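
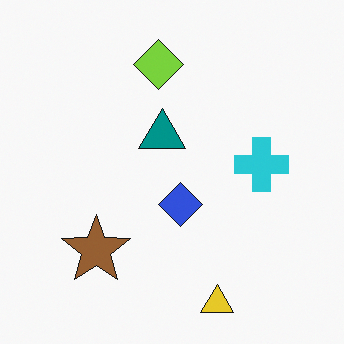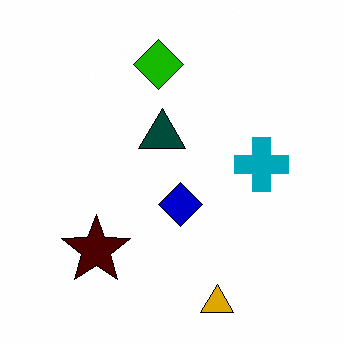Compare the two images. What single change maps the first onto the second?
The image was boosted in contrast.

Tones are pushed away from mid-grey across the whole image — a global contrast change.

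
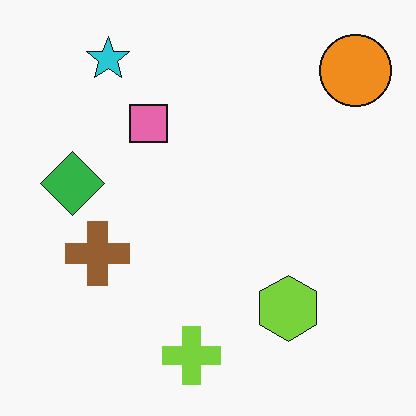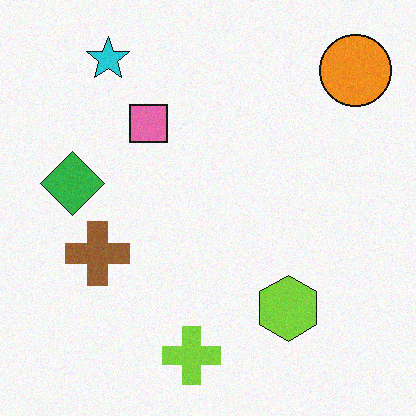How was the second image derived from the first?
Degraded with light additive noise.

Random speckle covers the whole image, including the flat background.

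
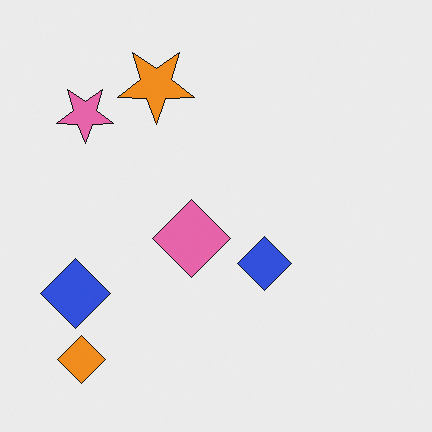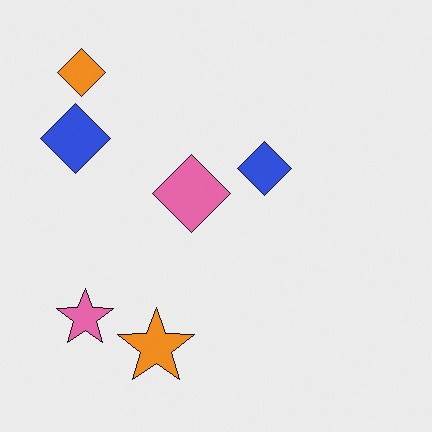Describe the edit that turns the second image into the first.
This is the original image flipped vertically (top ↔ bottom).

The orange diamond is in the top-left of the second image and the bottom-left of the first — shapes on opposite sides of the horizontal midline have swapped in a mirror flip.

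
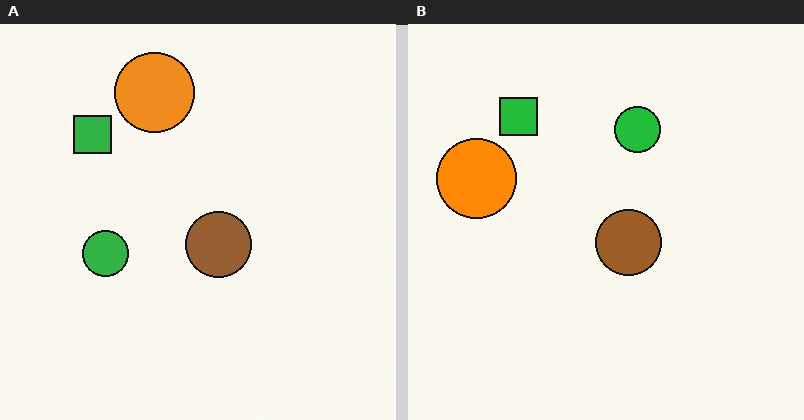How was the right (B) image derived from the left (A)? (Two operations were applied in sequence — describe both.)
Transposed (reflected across the top-left ↔ bottom-right diagonal), then slightly oversaturated.

Shapes have swapped their row and column positions — what was in the top-right is now in the bottom-left — a diagonal reflection. All colors are more vivid — a global saturation change.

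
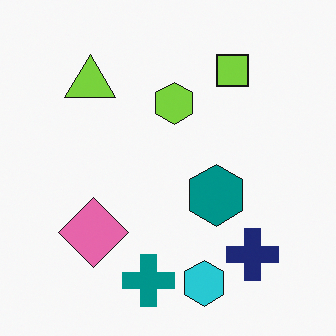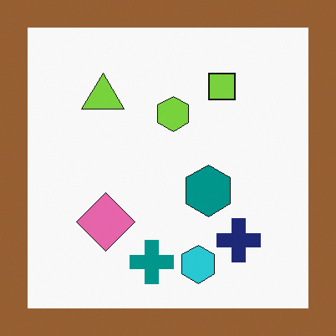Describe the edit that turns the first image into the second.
The image was framed with a brown border.

A solid brown frame runs around the edge of the second image, with the content slightly shrunk inside it.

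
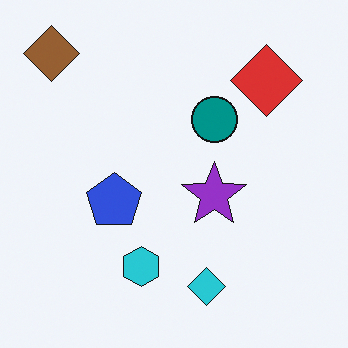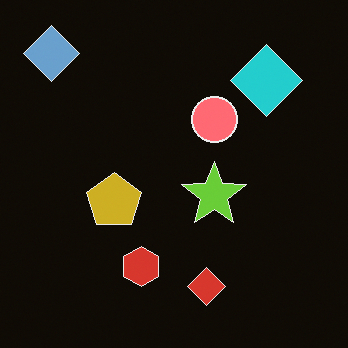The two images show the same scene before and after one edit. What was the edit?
The transformation is: color-inverted (negative).

The light background has become dark and every shape's color is its complement — a photographic negative.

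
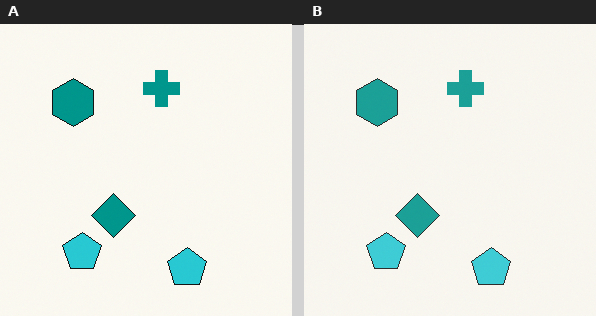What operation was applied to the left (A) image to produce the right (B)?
It was given slightly reduced contrast.

Tones are pushed toward mid-grey across the whole image — a global contrast change.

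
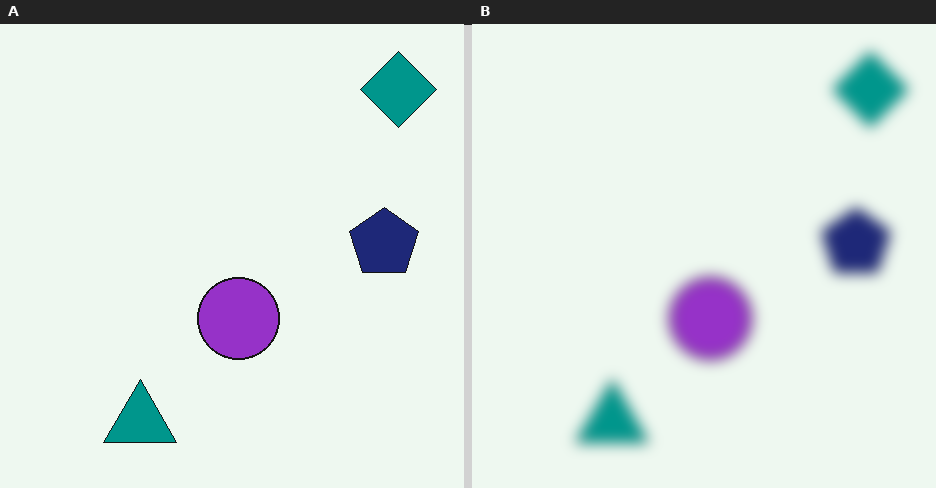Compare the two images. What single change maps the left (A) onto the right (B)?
The right (B) image is the left (A) heavily blurred.

Shape edges and outlines are uniformly softened across the whole image.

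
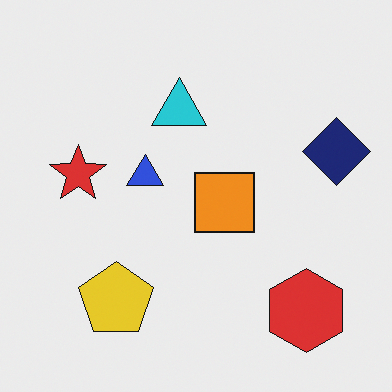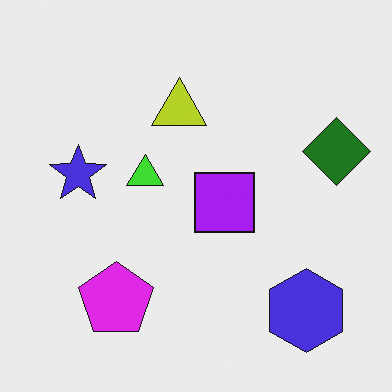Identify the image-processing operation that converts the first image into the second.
Hue-shifted through roughly half the color wheel.

Every shape's color has rotated by the same amount around the hue wheel — a uniform hue shift.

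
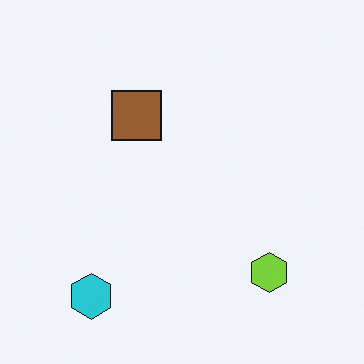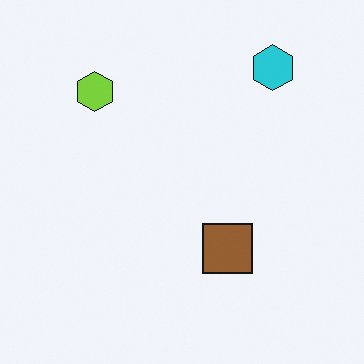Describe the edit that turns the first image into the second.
The second image is the first rotated 180°.

The cyan hexagon sits in the bottom-left of the first image and the top-right of the second — consistent with a whole-image 180° rotation.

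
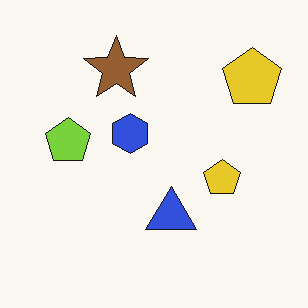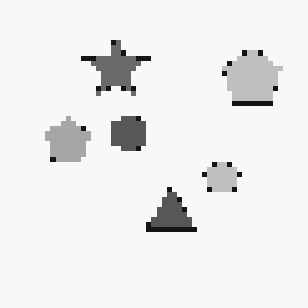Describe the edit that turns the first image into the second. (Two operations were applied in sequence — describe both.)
The transformation is: converted to grayscale, then lightly pixelated (a mild mosaic effect).

All color is removed — every shape is now a shade of grey. Shapes are reduced to large square blocks; fine edges and outlines are lost — a downscale-then-upscale (mosaic) effect.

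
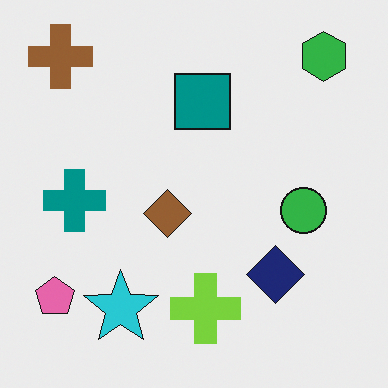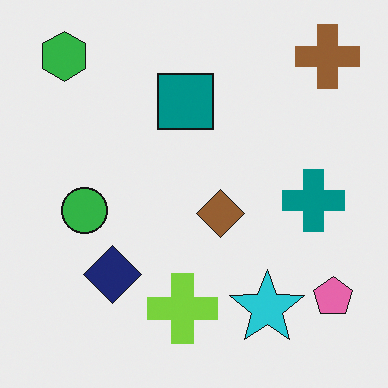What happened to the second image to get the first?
It was flipped horizontally (left ↔ right).

The pink pentagon is in the bottom-right of the second image and the bottom-left of the first — shapes on opposite sides of the vertical midline have swapped in a mirror flip.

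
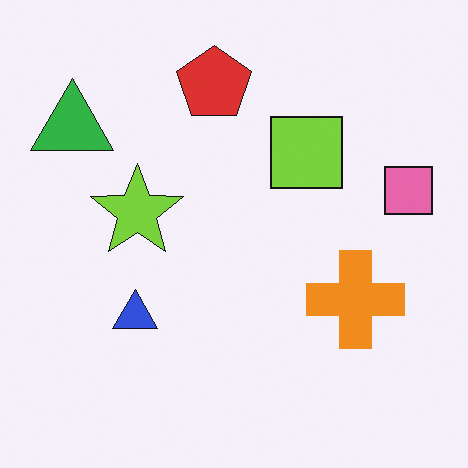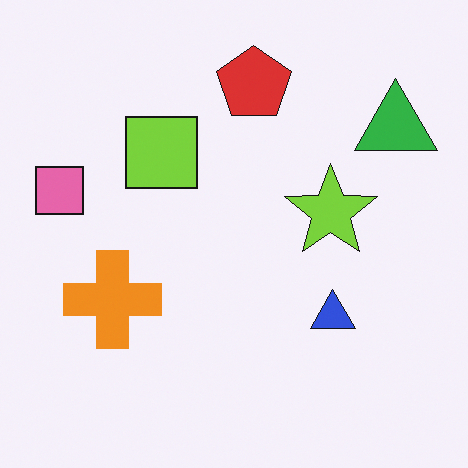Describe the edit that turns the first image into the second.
The second image is the first flipped horizontally (left ↔ right).

The pink square is in the right of the first image and the left of the second — shapes on opposite sides of the vertical midline have swapped in a mirror flip.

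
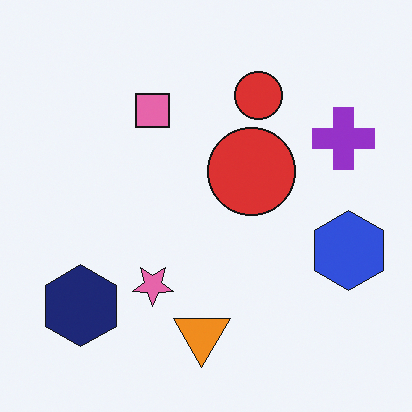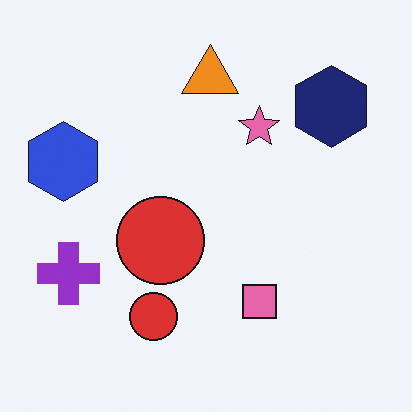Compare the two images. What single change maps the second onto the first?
It was rotated 180°.

The navy hexagon sits in the top-right of the second image and the bottom-left of the first — consistent with a whole-image 180° rotation.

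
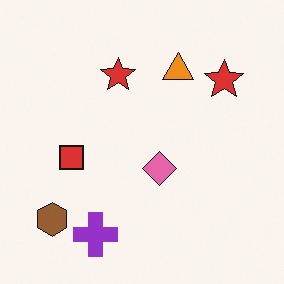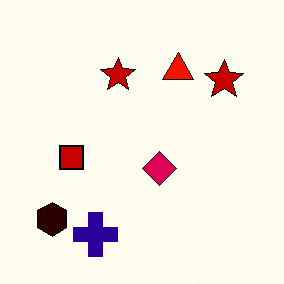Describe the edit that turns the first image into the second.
This is the original image boosted in contrast.

Tones are pushed away from mid-grey across the whole image — a global contrast change.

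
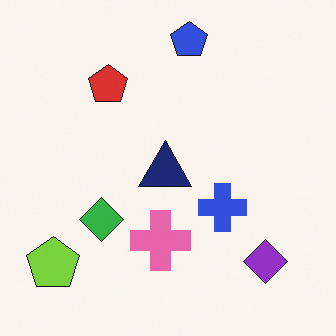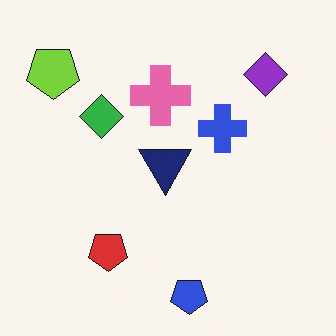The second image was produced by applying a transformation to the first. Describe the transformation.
The image was flipped vertically (top ↔ bottom).

The blue pentagon is in the top of the first image and the bottom of the second — shapes on opposite sides of the horizontal midline have swapped in a mirror flip.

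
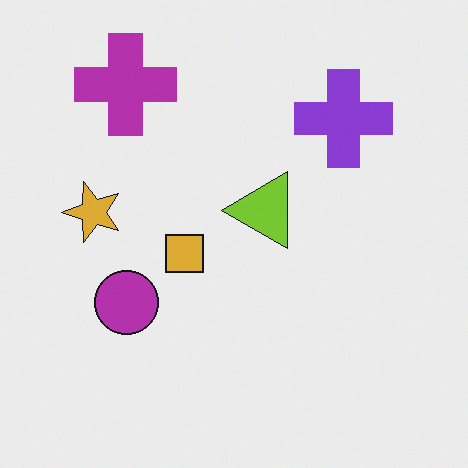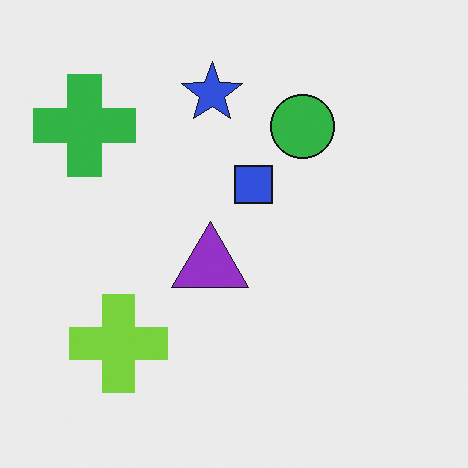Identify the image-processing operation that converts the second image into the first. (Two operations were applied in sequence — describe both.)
It was transposed (reflected across the top-left ↔ bottom-right diagonal), then hue-shifted by a large amount.

Shapes have swapped their row and column positions — what was in the top-right is now in the bottom-left — a diagonal reflection. Every shape's color has rotated by the same amount around the hue wheel — a uniform hue shift.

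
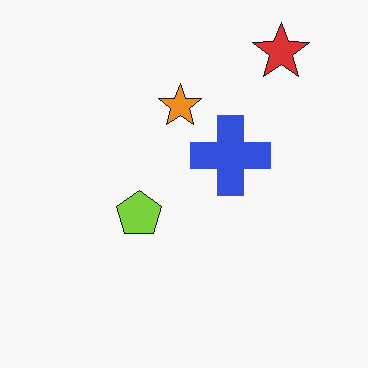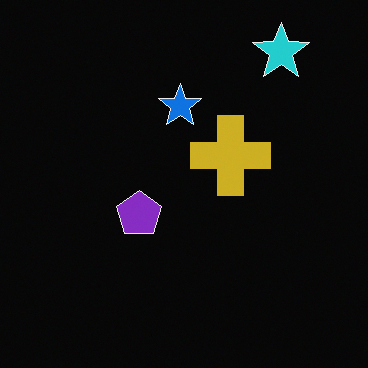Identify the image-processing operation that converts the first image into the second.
This is the original image color-inverted (negative).

The light background has become dark and every shape's color is its complement — a photographic negative.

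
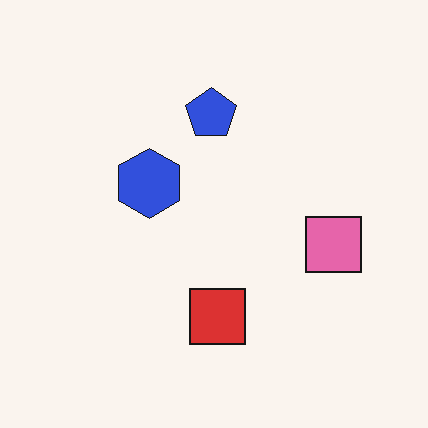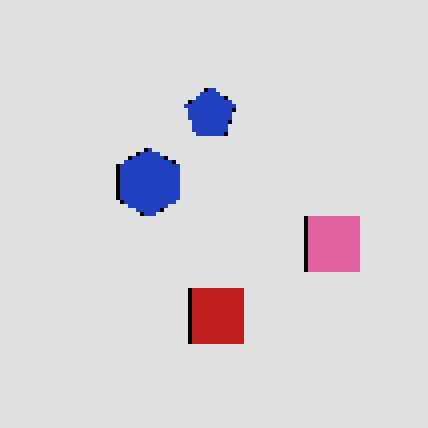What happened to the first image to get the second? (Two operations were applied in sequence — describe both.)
The transformation is: moderately posterized, then lightly pixelated (a mild mosaic effect).

Each flat color has snapped to a coarser quantized level — most visibly, the near-white background has dropped to a flat grey. Shapes are reduced to large square blocks; fine edges and outlines are lost — a downscale-then-upscale (mosaic) effect.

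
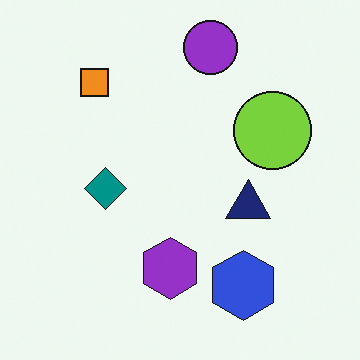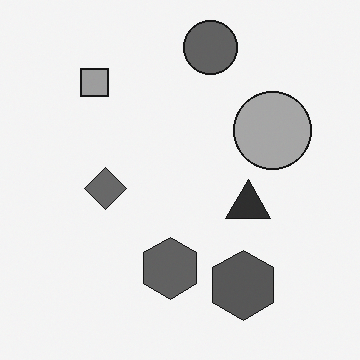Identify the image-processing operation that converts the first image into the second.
The image was converted to grayscale.

All color is removed — every shape is now a shade of grey.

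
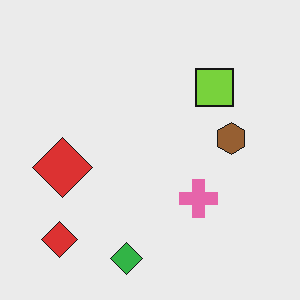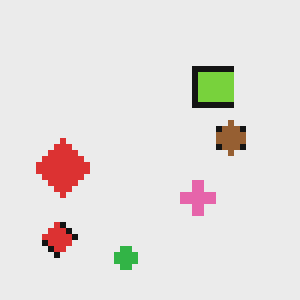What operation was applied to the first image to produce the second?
Pixelated into visible square blocks.

Shapes are reduced to large square blocks; fine edges and outlines are lost — a downscale-then-upscale (mosaic) effect.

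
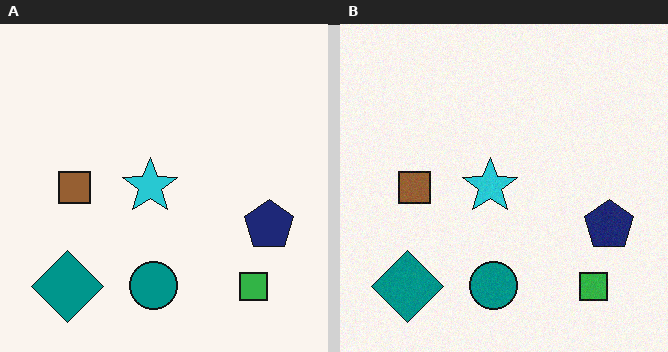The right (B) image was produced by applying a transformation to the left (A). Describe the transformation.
Degraded with subtle gaussian noise.

Random speckle covers the whole image, including the flat background.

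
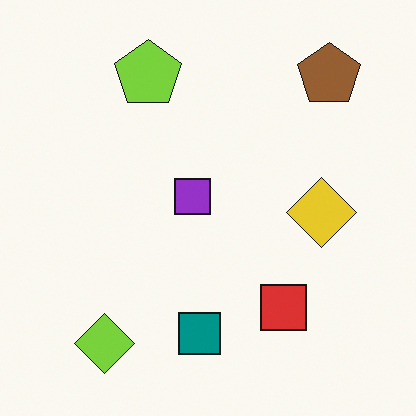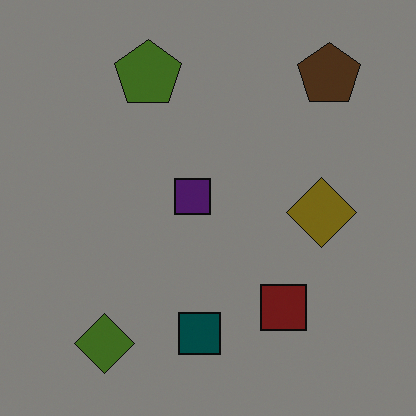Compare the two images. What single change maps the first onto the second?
It was substantially darkened.

Every pixel — background and shapes alike — is uniformly darkened.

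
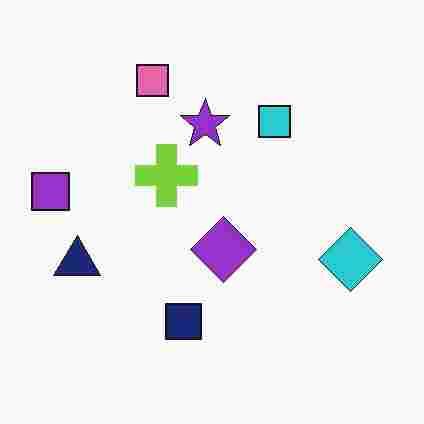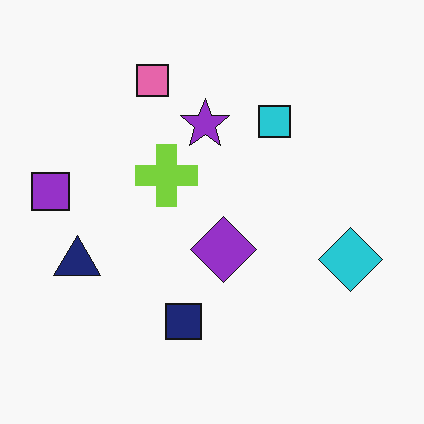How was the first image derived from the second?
The image was heavily JPEG-compressed with obvious blocking artifacts.

Blocky 8×8 compression artifacts appear around shape edges and the flat background shows ringing — characteristic JPEG degradation.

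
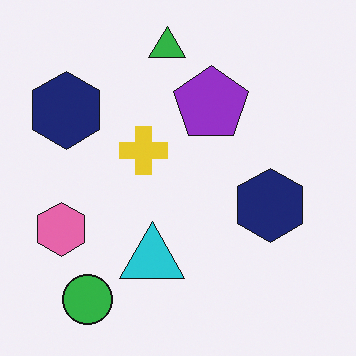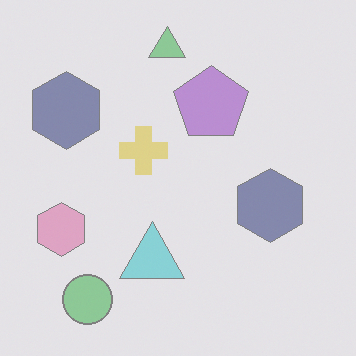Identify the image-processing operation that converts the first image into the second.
The image was washed out (contrast reduced).

Tones are pushed toward mid-grey across the whole image — a global contrast change.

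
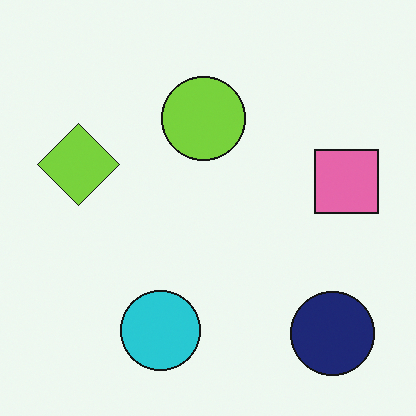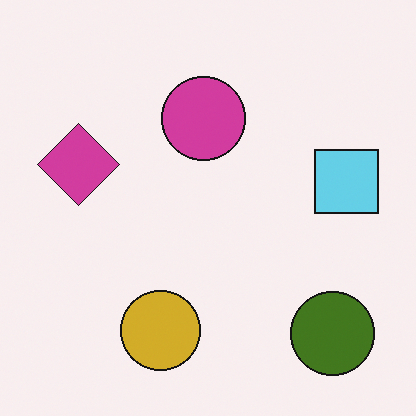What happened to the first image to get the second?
Hue-shifted through roughly half the color wheel.

Every shape's color has rotated by the same amount around the hue wheel — a uniform hue shift.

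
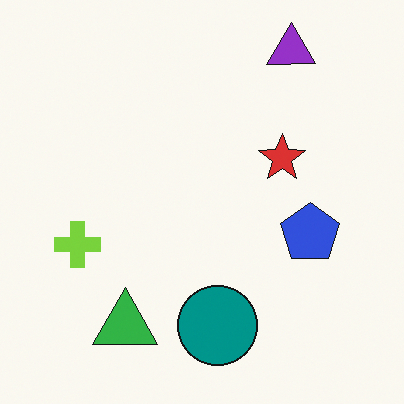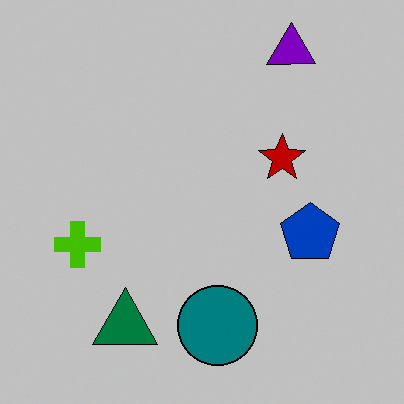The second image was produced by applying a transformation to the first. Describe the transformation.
The second image is the first heavily posterized to just a handful of flat colors.

Each flat color has snapped to a coarser quantized level — most visibly, the near-white background has dropped to a flat grey.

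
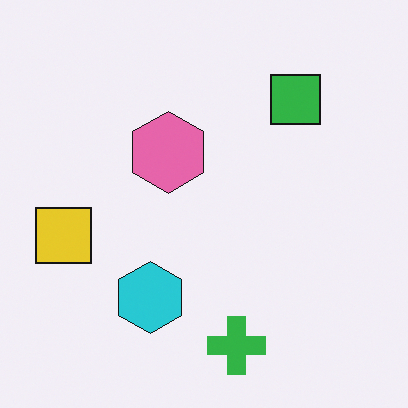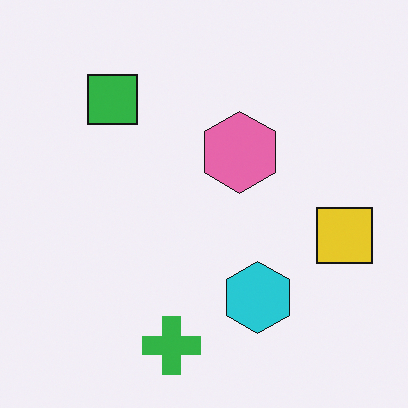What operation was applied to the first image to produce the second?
The second image is the first flipped horizontally (left ↔ right).

The yellow square is in the left of the first image and the right of the second — shapes on opposite sides of the vertical midline have swapped in a mirror flip.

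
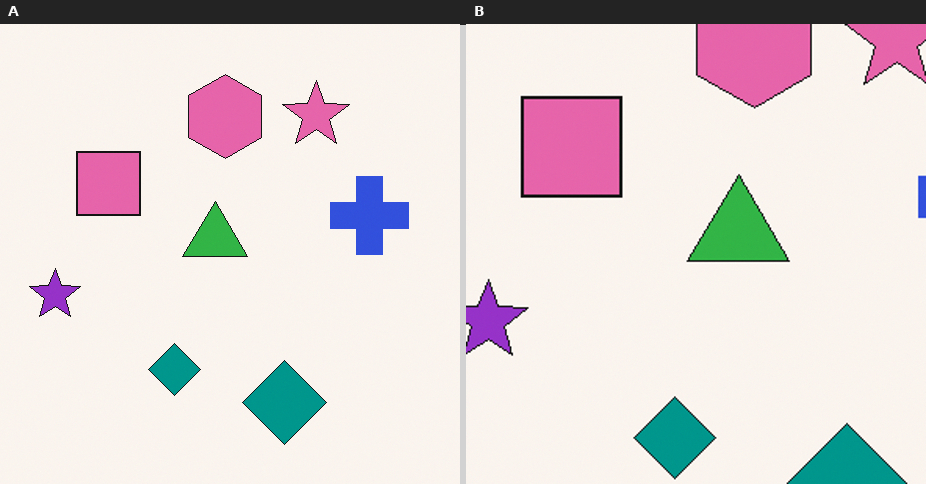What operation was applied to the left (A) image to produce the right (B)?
The transformation is: cropped slightly and scaled back up.

The visible shapes are larger and the field of view is narrower; shapes near the original edges may be partly or wholly outside the frame — a crop-and-rescale.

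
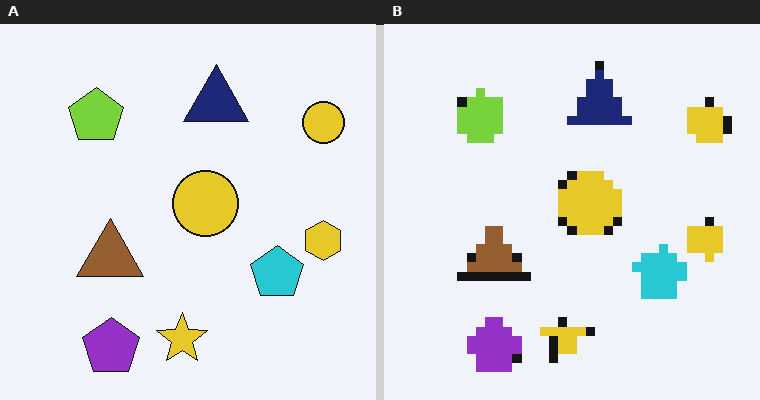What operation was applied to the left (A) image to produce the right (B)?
Heavily pixelated into large blocks.

Shapes are reduced to large square blocks; fine edges and outlines are lost — a downscale-then-upscale (mosaic) effect.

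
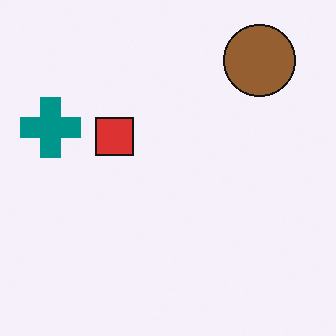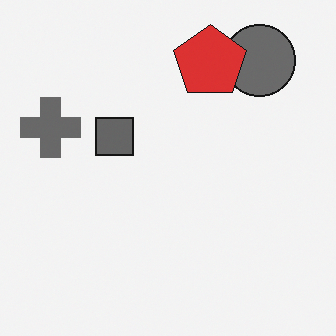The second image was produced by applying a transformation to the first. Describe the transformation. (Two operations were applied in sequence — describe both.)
The image was converted to grayscale, then overlaid with an additional red pentagon.

All color is removed — every shape is now a shade of grey. A red pentagon appears in the second image that is absent from the first.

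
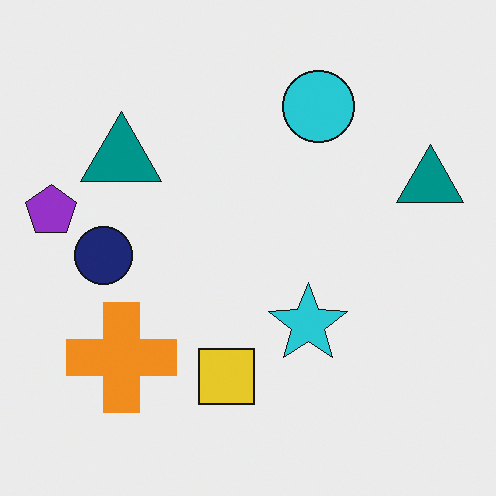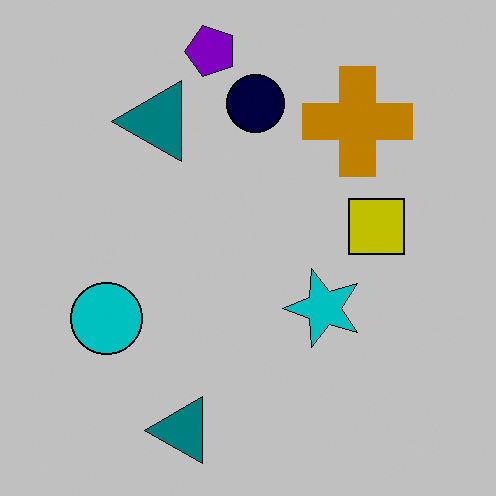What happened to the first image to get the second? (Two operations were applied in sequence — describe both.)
This is the original image transposed (reflected across the top-left ↔ bottom-right diagonal), then heavily posterized to just a handful of flat colors.

Shapes have swapped their row and column positions — what was in the top-right is now in the bottom-left — a diagonal reflection. Each flat color has snapped to a coarser quantized level — most visibly, the near-white background has dropped to a flat grey.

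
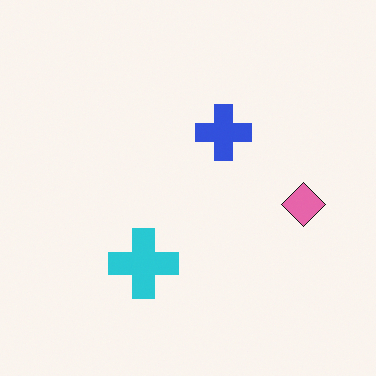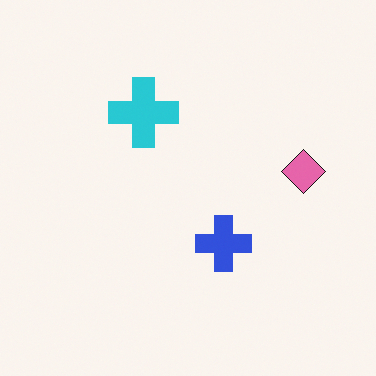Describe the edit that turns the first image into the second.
This is the original image flipped vertically (top ↔ bottom).

The cyan cross is in the bottom of the first image and the top of the second — shapes on opposite sides of the horizontal midline have swapped in a mirror flip.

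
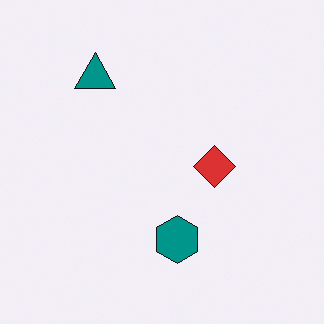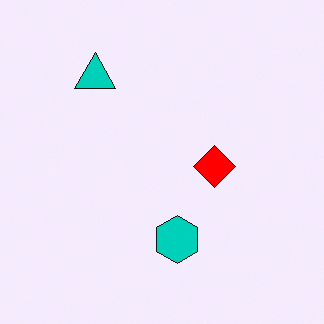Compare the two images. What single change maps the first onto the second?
It was made much more vivid (saturation change).

All colors are more vivid — a global saturation change.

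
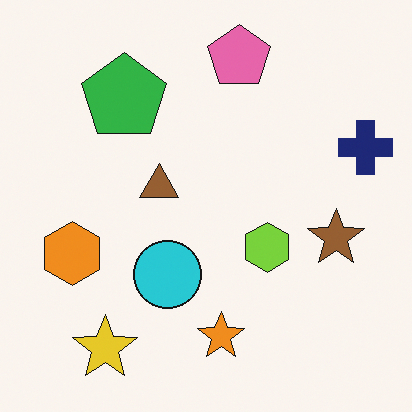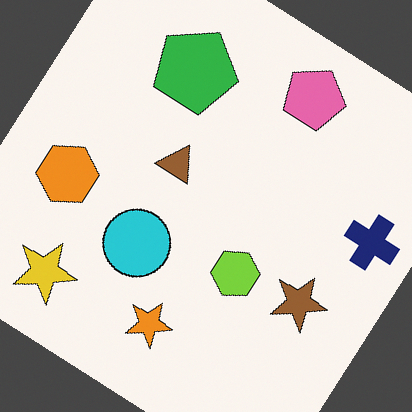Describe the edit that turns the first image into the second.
Rotated clockwise by a large amount — several tens of degrees.

Every shape is tilted by the same angle and the image corners show triangular fill wedges — a whole-image rotation by a non-right angle.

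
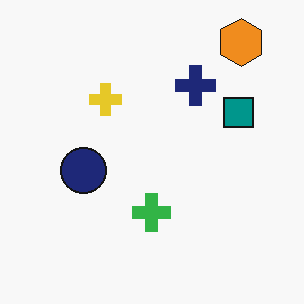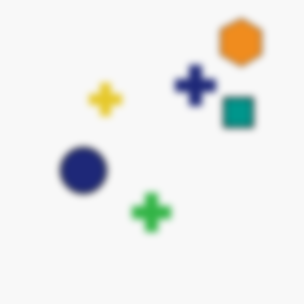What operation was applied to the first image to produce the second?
This is the original image moderately blurred.

Shape edges and outlines are uniformly softened across the whole image.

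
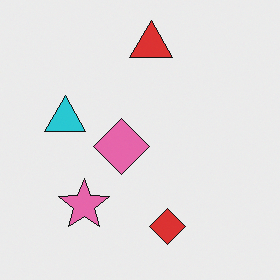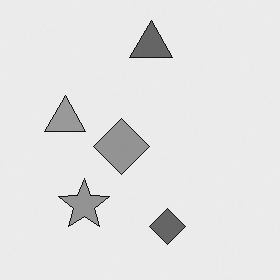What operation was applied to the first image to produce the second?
The second image is the first converted to grayscale.

All color is removed — every shape is now a shade of grey.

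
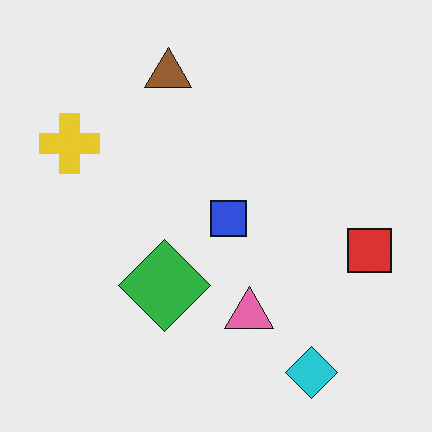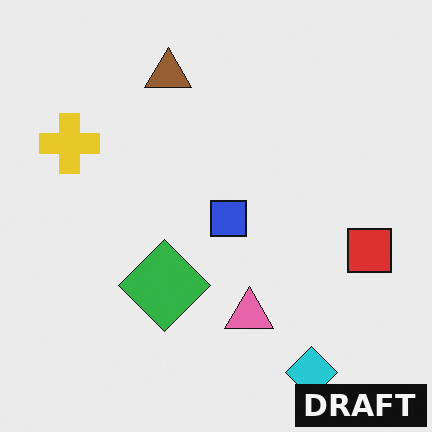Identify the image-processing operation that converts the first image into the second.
The transformation is: watermarked with the text "DRAFT" in the lower-right corner.

A dark label reading "DRAFT" appears in the lower-right corner.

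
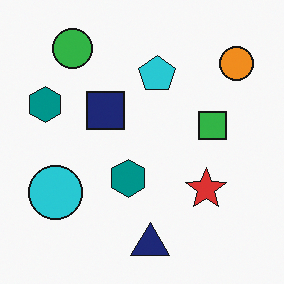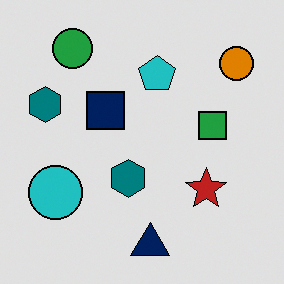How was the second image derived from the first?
The image was posterized to a reduced palette.

Each flat color has snapped to a coarser quantized level — most visibly, the near-white background has dropped to a flat grey.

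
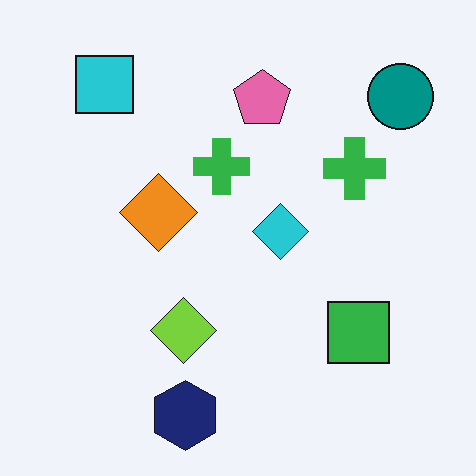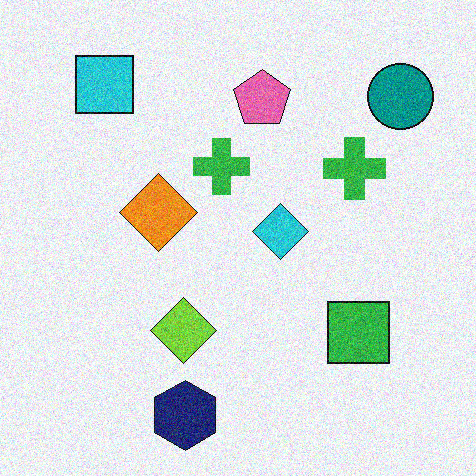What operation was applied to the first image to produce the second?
The second image is the first degraded with visible gaussian noise.

Random speckle covers the whole image, including the flat background.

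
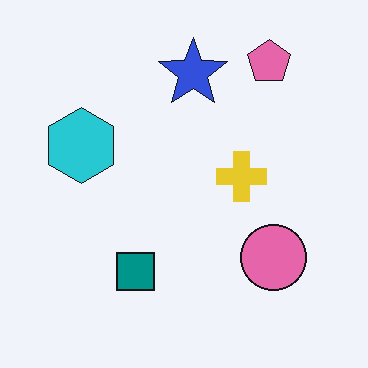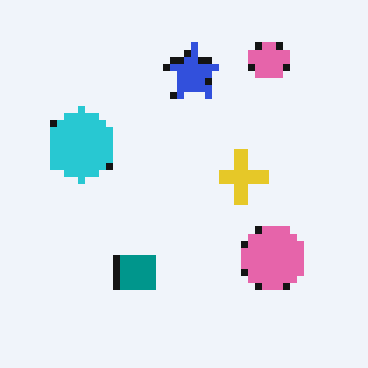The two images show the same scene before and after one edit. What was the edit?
This is the original image pixelated into visible square blocks.

Shapes are reduced to large square blocks; fine edges and outlines are lost — a downscale-then-upscale (mosaic) effect.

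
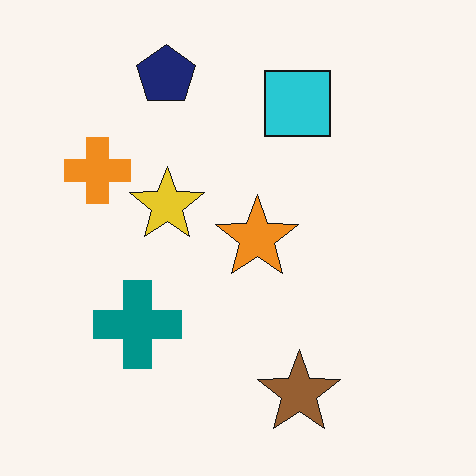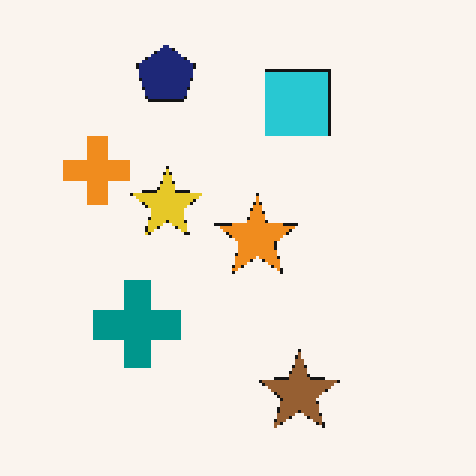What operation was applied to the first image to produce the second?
This is the original image mildly pixelated.

Shapes are reduced to large square blocks; fine edges and outlines are lost — a downscale-then-upscale (mosaic) effect.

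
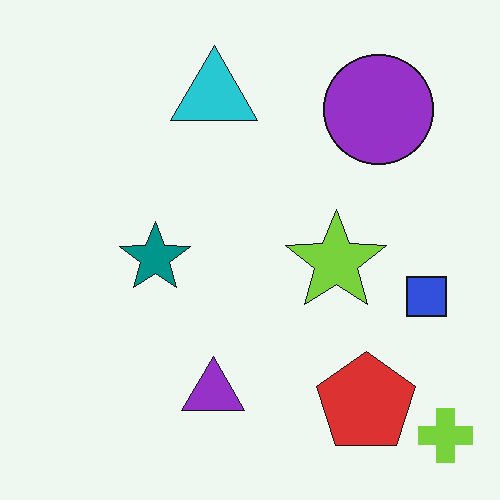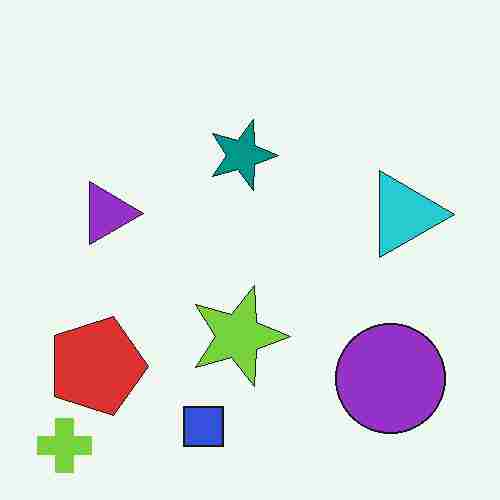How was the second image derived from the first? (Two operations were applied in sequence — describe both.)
Rotated 90° clockwise, then degraded with heavy JPEG compression.

The lime cross sits in the bottom-right of the first image and the bottom-left of the second — consistent with a whole-image 90° clockwise rotation. Blocky 8×8 compression artifacts appear around shape edges and the flat background shows ringing — characteristic JPEG degradation.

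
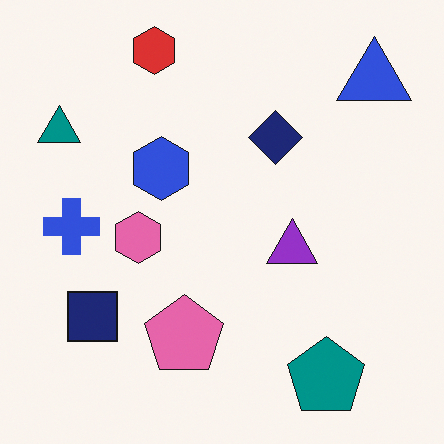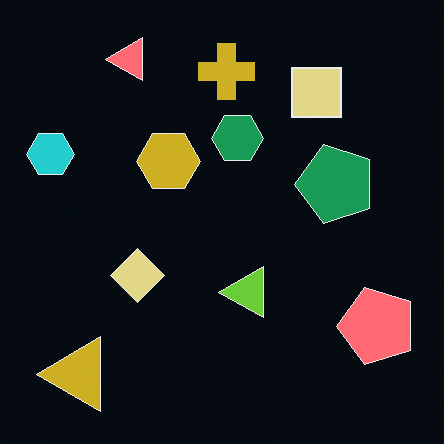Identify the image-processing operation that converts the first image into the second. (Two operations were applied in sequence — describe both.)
The image was transposed (reflected across the top-left ↔ bottom-right diagonal), then color-inverted (negative).

Shapes have swapped their row and column positions — what was in the top-right is now in the bottom-left — a diagonal reflection. The light background has become dark and every shape's color is its complement — a photographic negative.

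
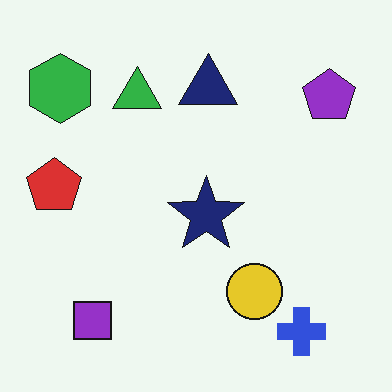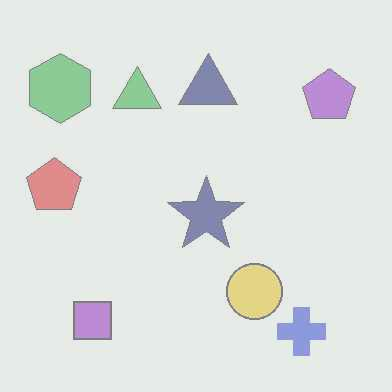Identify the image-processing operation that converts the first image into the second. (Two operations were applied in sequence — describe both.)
The second image is the first heavily JPEG-compressed with obvious blocking artifacts, then given much lower contrast.

Blocky 8×8 compression artifacts appear around shape edges and the flat background shows ringing — characteristic JPEG degradation. Tones are pushed toward mid-grey across the whole image — a global contrast change.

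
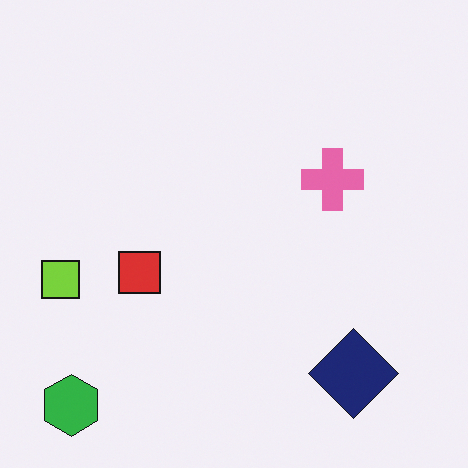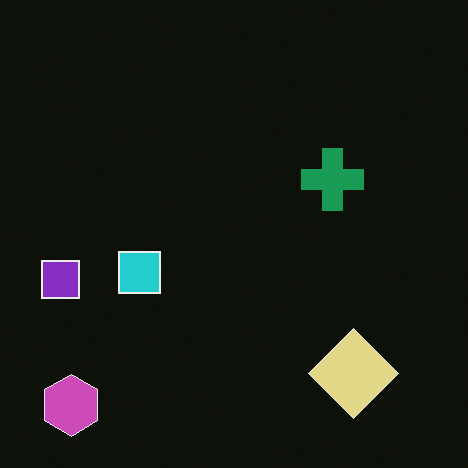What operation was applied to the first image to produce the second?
The second image is the first color-inverted (negative).

The light background has become dark and every shape's color is its complement — a photographic negative.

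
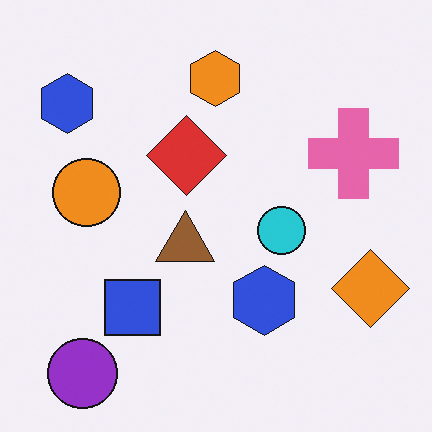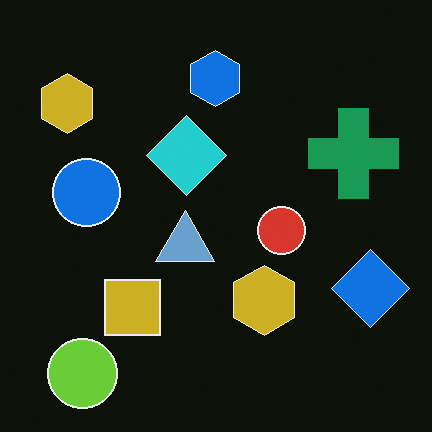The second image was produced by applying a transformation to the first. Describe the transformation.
Color-inverted (negative).

The light background has become dark and every shape's color is its complement — a photographic negative.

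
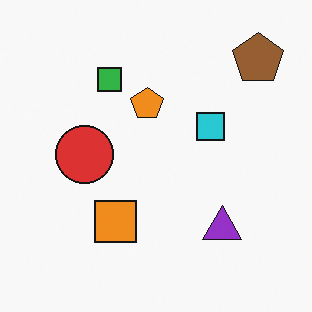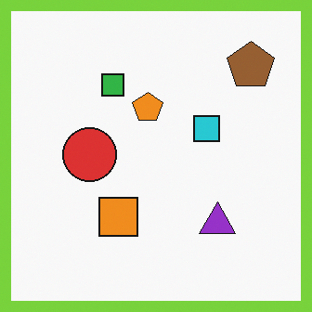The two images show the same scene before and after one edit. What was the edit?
The image was framed with a lime border.

A solid lime frame runs around the edge of the second image, with the content slightly shrunk inside it.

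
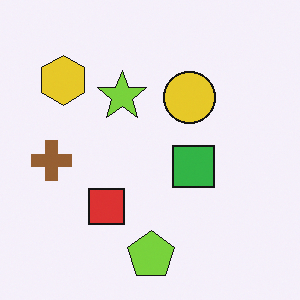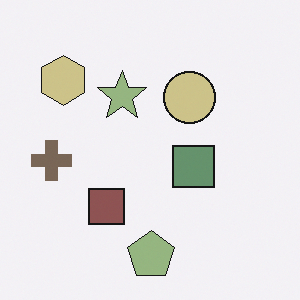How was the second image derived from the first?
This is the original image heavily desaturated.

All colors are more muted and greyish — a global saturation change.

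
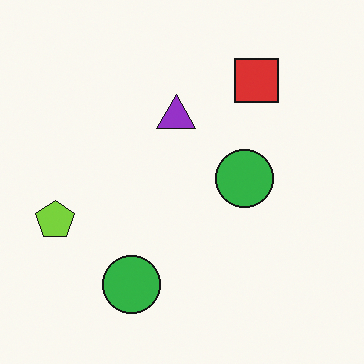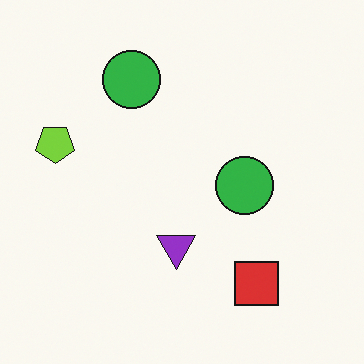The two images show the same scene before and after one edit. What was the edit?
The image was flipped vertically (top ↔ bottom).

The red square is in the top-right of the first image and the bottom-right of the second — shapes on opposite sides of the horizontal midline have swapped in a mirror flip.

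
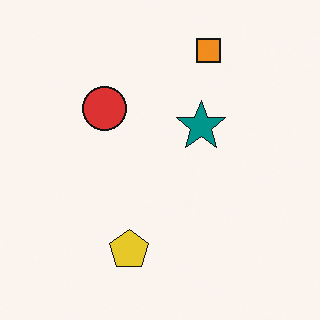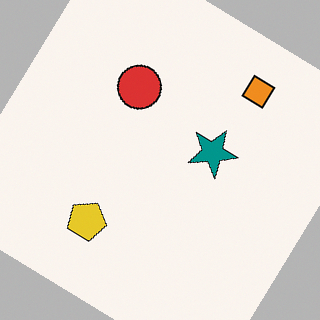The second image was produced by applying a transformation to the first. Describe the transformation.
It was rotated clockwise by a large amount — several tens of degrees.

Every shape is tilted by the same angle and the image corners show triangular fill wedges — a whole-image rotation by a non-right angle.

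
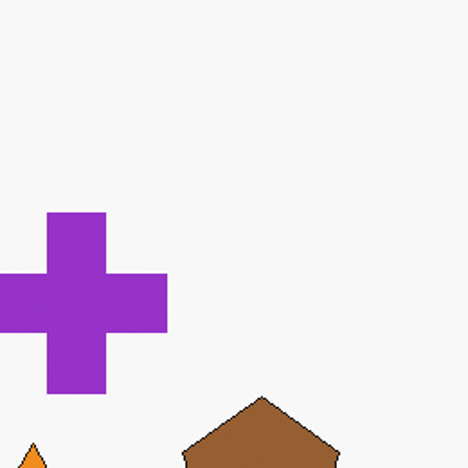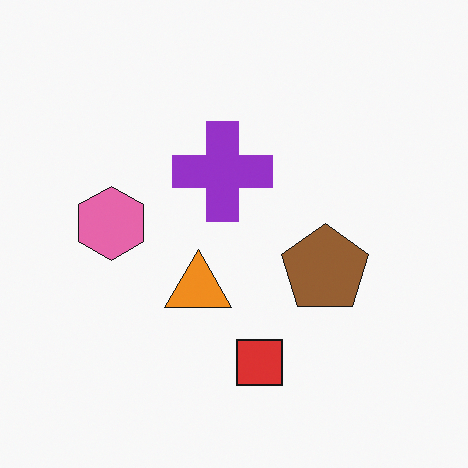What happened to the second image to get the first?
It was cropped tightly and scaled back up.

The visible shapes are larger and the field of view is narrower; shapes near the original edges may be partly or wholly outside the frame — a crop-and-rescale.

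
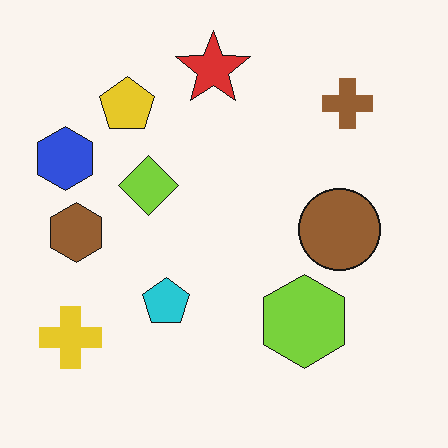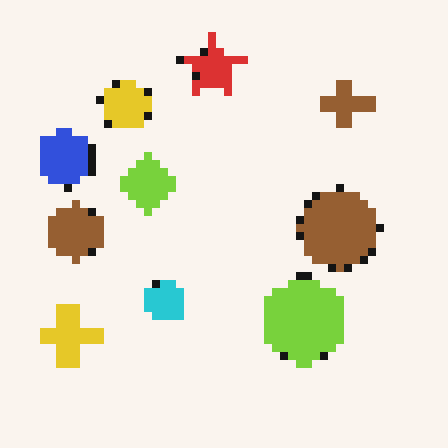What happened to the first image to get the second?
The second image is the first moderately pixelated.

Shapes are reduced to large square blocks; fine edges and outlines are lost — a downscale-then-upscale (mosaic) effect.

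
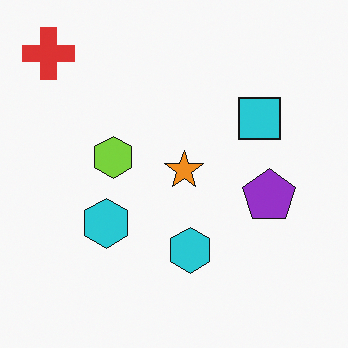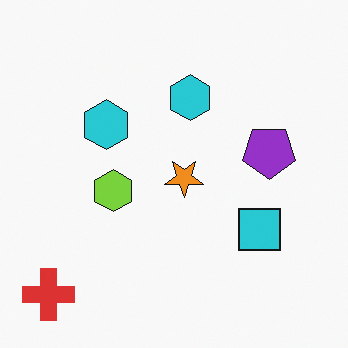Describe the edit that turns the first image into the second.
Flipped vertically (top ↔ bottom).

The red cross is in the top-left of the first image and the bottom-left of the second — shapes on opposite sides of the horizontal midline have swapped in a mirror flip.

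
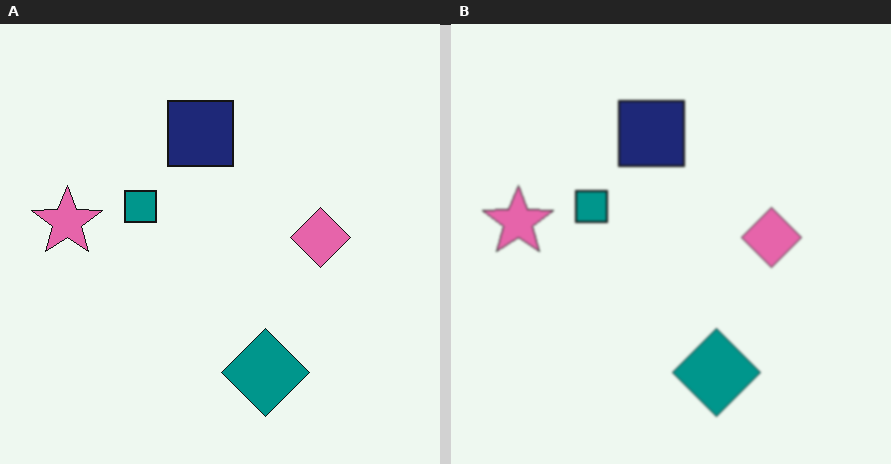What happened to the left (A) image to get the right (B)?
It was lightly blurred.

Shape edges and outlines are uniformly softened across the whole image.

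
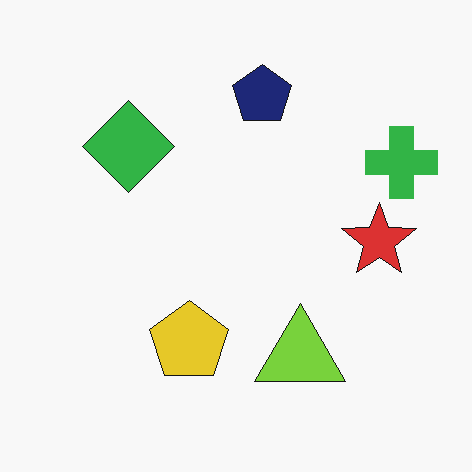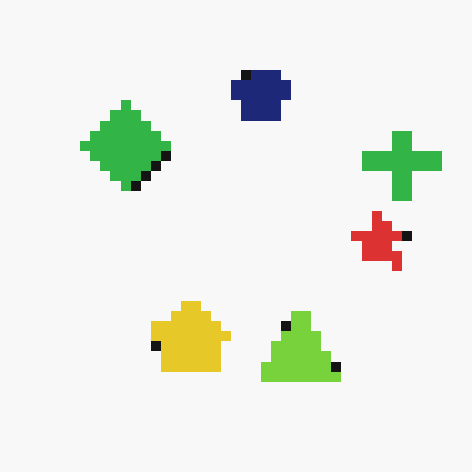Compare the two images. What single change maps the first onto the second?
Coarsely pixelated.

Shapes are reduced to large square blocks; fine edges and outlines are lost — a downscale-then-upscale (mosaic) effect.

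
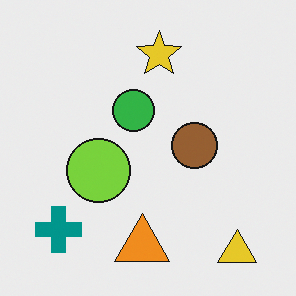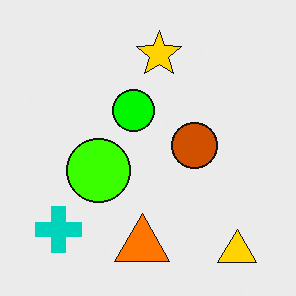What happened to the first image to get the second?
This is the original image heavily oversaturated.

All colors are more vivid — a global saturation change.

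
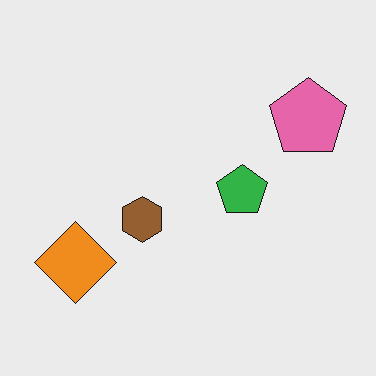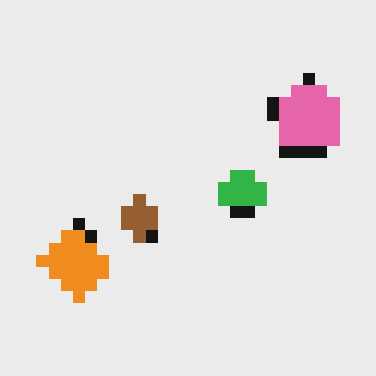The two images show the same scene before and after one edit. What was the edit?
The image was coarsely pixelated.

Shapes are reduced to large square blocks; fine edges and outlines are lost — a downscale-then-upscale (mosaic) effect.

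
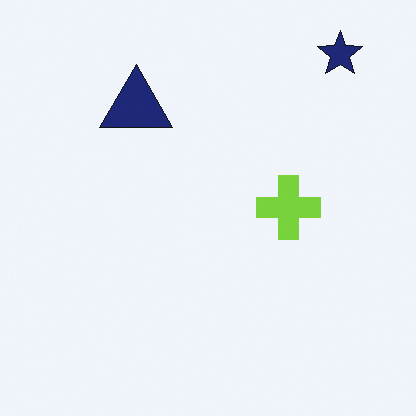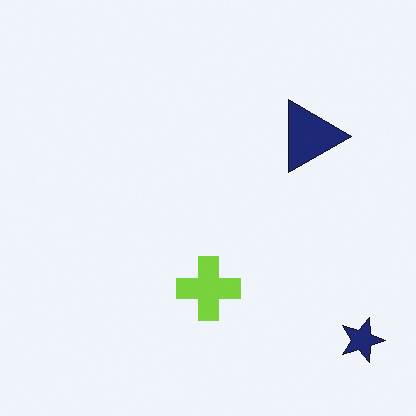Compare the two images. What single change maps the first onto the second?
It was rotated 90° clockwise.

The navy star sits in the top-right of the first image and the bottom-right of the second — consistent with a whole-image 90° clockwise rotation.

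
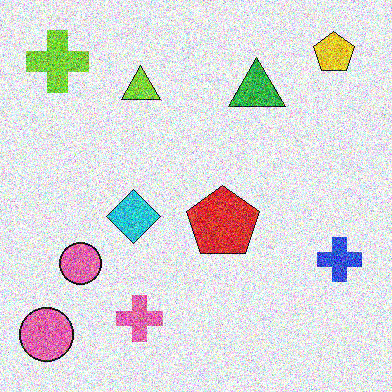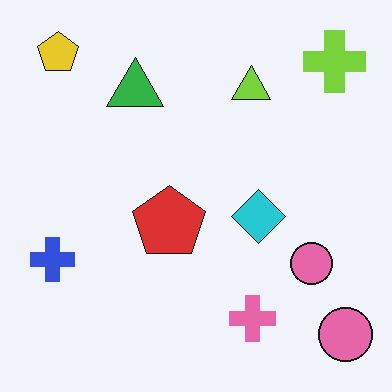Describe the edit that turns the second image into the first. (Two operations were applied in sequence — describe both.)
The image was degraded with strong gaussian noise, then flipped horizontally (left ↔ right).

Random speckle covers the whole image, including the flat background. The blue cross is in the left of the second image and the right of the first — shapes on opposite sides of the vertical midline have swapped in a mirror flip.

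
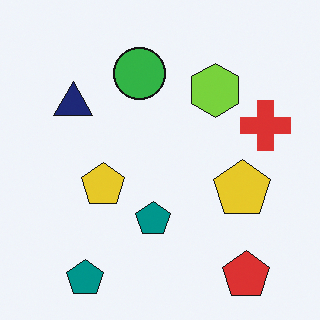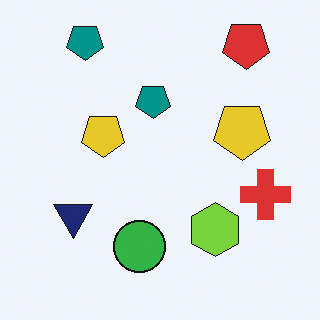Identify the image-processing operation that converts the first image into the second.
It was flipped vertically (top ↔ bottom).

The red pentagon is in the bottom-right of the first image and the top-right of the second — shapes on opposite sides of the horizontal midline have swapped in a mirror flip.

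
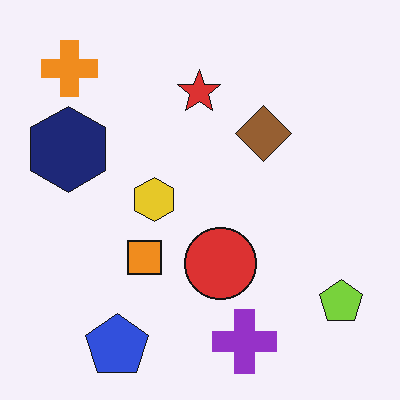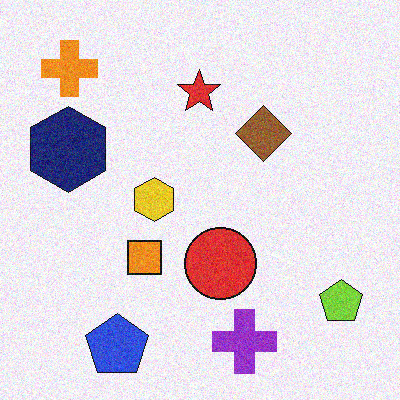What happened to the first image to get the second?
Degraded with visible gaussian noise.

Random speckle covers the whole image, including the flat background.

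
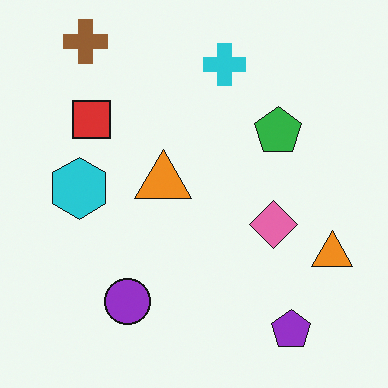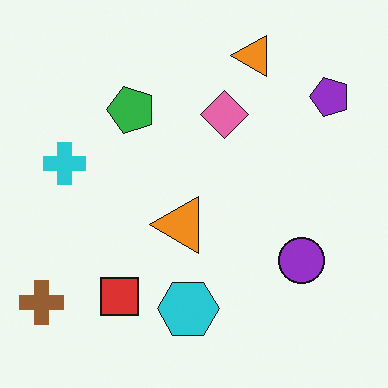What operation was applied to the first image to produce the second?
Rotated 90° counter-clockwise.

The brown cross sits in the top-left of the first image and the bottom-left of the second — consistent with a whole-image 90° counter-clockwise rotation.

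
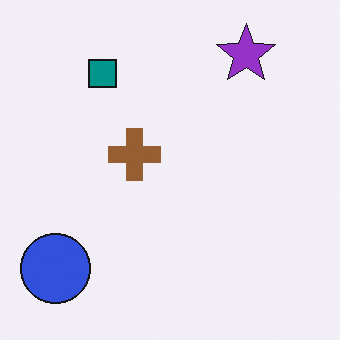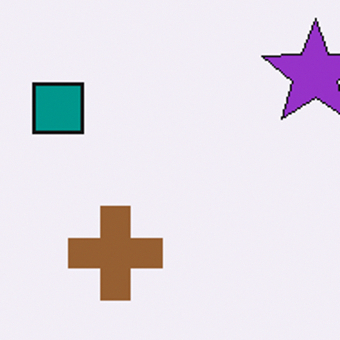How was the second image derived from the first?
The second image is the first cropped to a noticeably smaller region and rescaled.

The visible shapes are larger and the field of view is narrower; shapes near the original edges may be partly or wholly outside the frame — a crop-and-rescale.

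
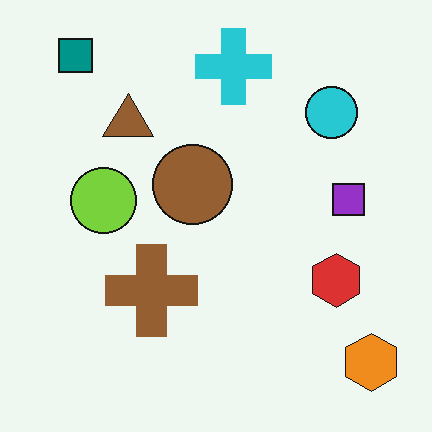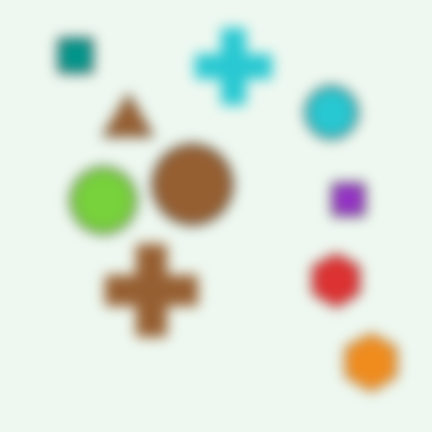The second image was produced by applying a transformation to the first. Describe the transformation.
It was strongly gaussian-blurred.

Shape edges and outlines are uniformly softened across the whole image.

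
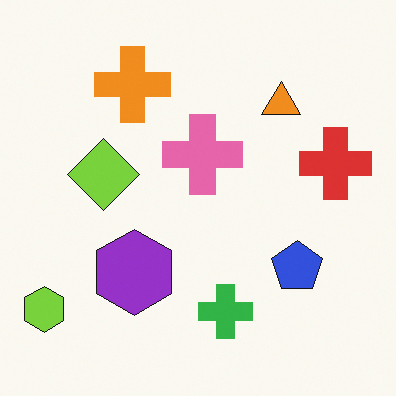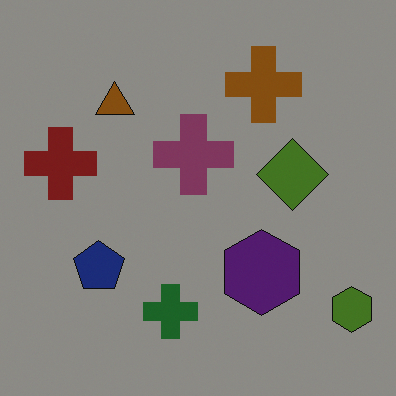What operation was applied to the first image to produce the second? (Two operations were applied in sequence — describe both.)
It was substantially darkened, then flipped horizontally (left ↔ right).

Every pixel — background and shapes alike — is uniformly darkened. The lime hexagon is in the bottom-left of the first image and the bottom-right of the second — shapes on opposite sides of the vertical midline have swapped in a mirror flip.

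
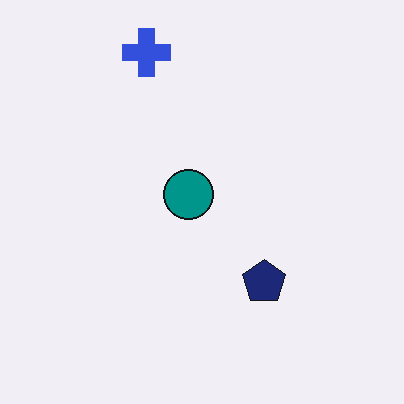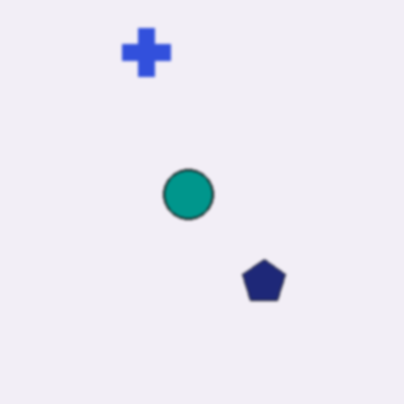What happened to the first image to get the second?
This is the original image lightly blurred.

Shape edges and outlines are uniformly softened across the whole image.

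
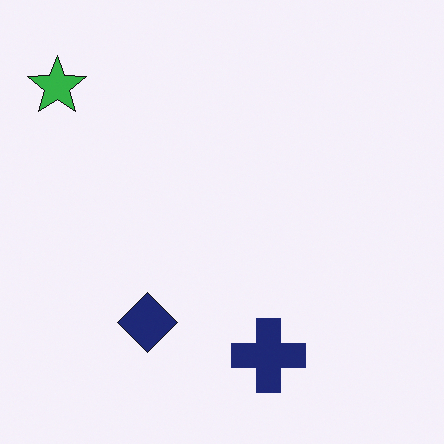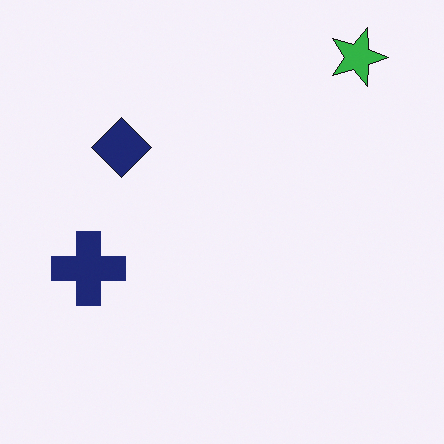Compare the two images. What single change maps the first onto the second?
It was rotated 90° clockwise.

The green star sits in the top-left of the first image and the top-right of the second — consistent with a whole-image 90° clockwise rotation.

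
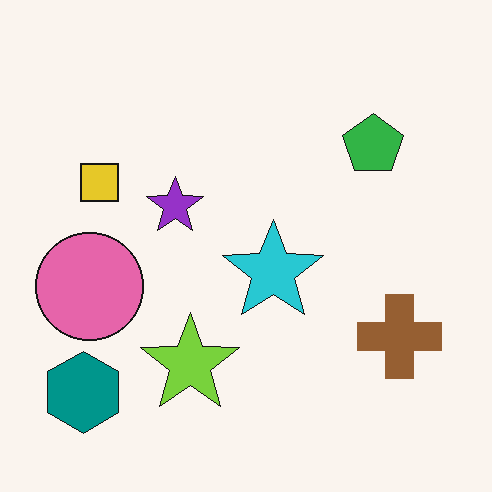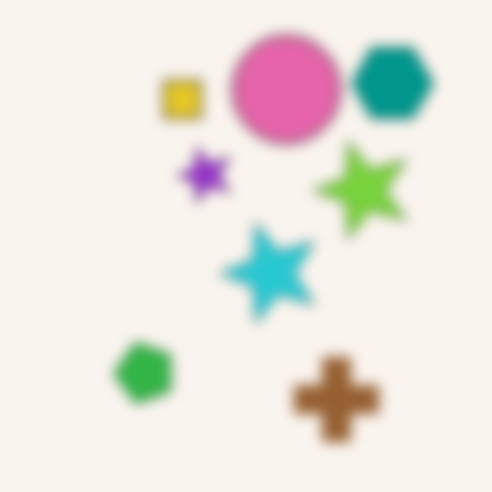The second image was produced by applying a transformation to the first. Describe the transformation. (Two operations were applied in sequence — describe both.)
The image was transposed (reflected across the top-left ↔ bottom-right diagonal), then strongly gaussian-blurred.

Shapes have swapped their row and column positions — what was in the top-right is now in the bottom-left — a diagonal reflection. Shape edges and outlines are uniformly softened across the whole image.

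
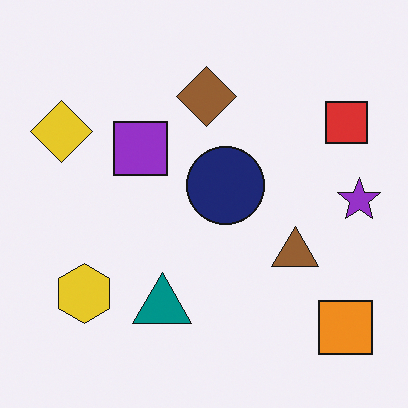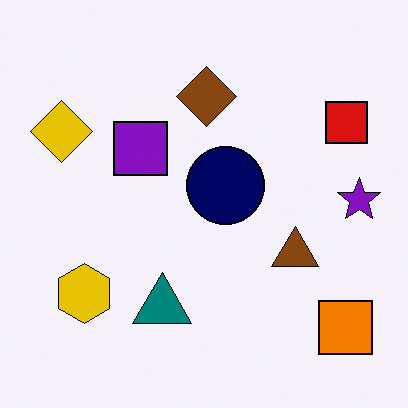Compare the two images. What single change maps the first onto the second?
The second image is the first given slightly increased contrast.

Tones are pushed away from mid-grey across the whole image — a global contrast change.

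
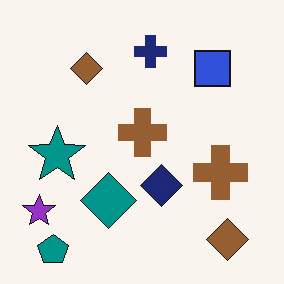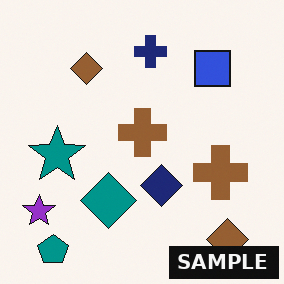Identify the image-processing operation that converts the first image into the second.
This is the original image watermarked with the text "SAMPLE" in the lower-right corner.

A dark label reading "SAMPLE" appears in the lower-right corner.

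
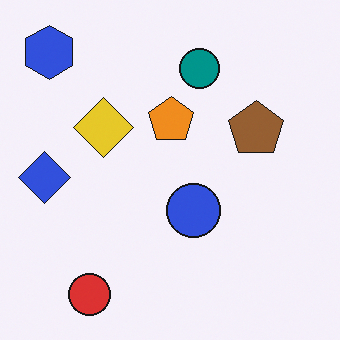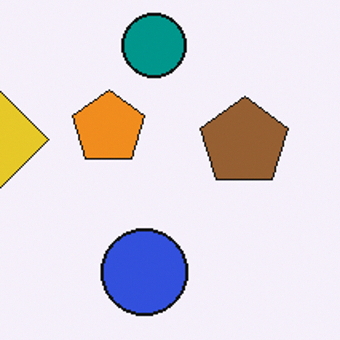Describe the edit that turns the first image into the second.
The image was cropped to a modestly smaller region and rescaled.

The visible shapes are larger and the field of view is narrower; shapes near the original edges may be partly or wholly outside the frame — a crop-and-rescale.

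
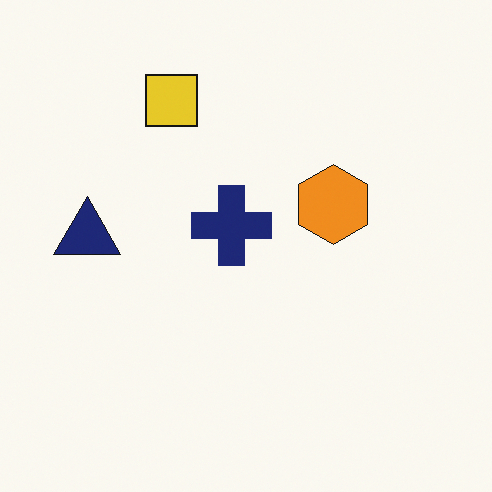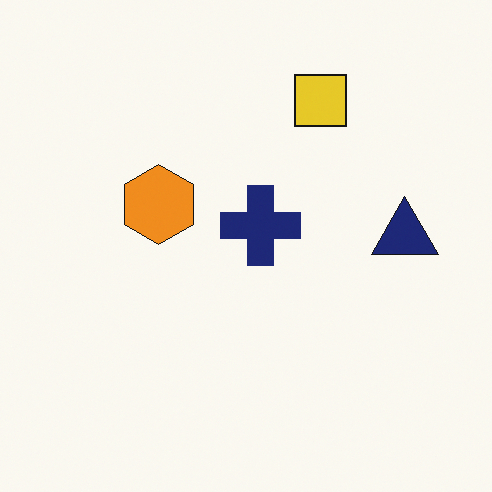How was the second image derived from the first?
This is the original image flipped horizontally (left ↔ right).

The navy triangle is in the left of the first image and the right of the second — shapes on opposite sides of the vertical midline have swapped in a mirror flip.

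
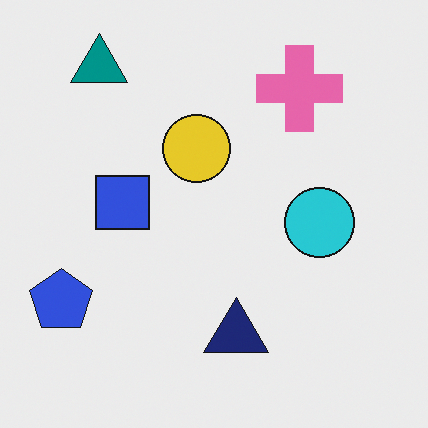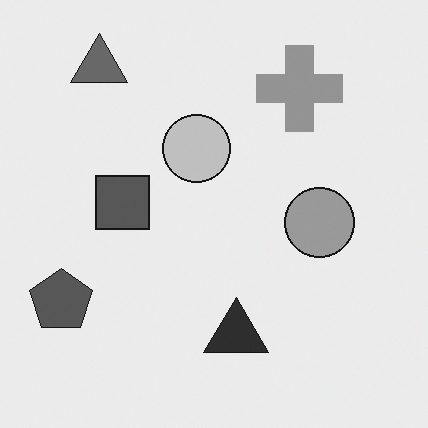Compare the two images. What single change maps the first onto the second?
Converted to grayscale.

All color is removed — every shape is now a shade of grey.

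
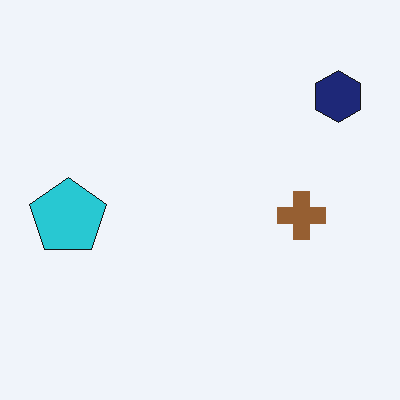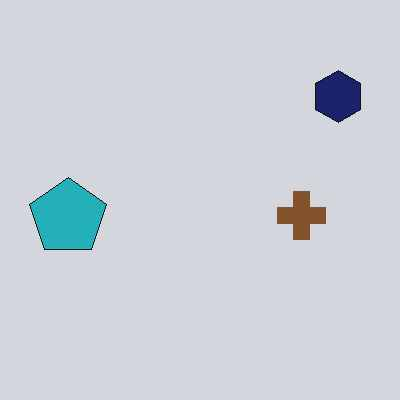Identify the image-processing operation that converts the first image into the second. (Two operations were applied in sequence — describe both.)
This is the original image darkened a little, then given moderate JPEG compression.

Every pixel — background and shapes alike — is uniformly darkened. Blocky 8×8 compression artifacts appear around shape edges and the flat background shows ringing — characteristic JPEG degradation.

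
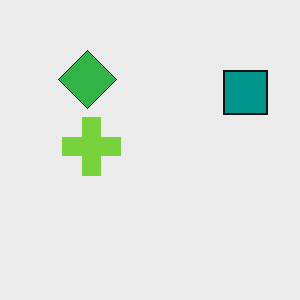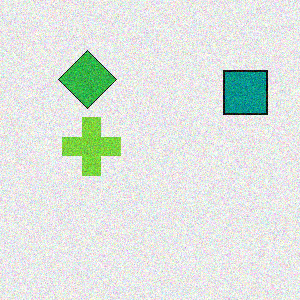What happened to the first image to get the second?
This is the original image degraded with visible gaussian noise.

Random speckle covers the whole image, including the flat background.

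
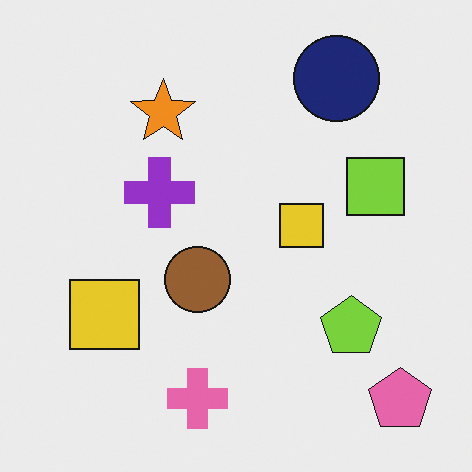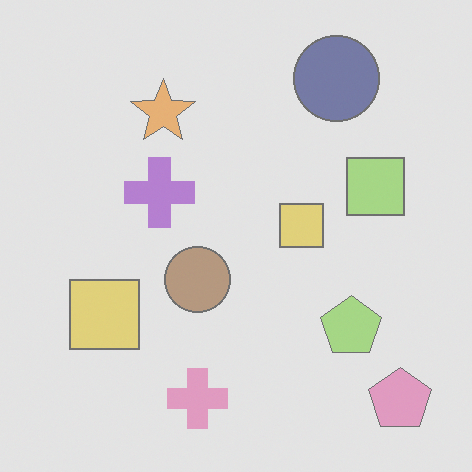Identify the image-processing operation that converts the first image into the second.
Washed out (contrast reduced).

Tones are pushed toward mid-grey across the whole image — a global contrast change.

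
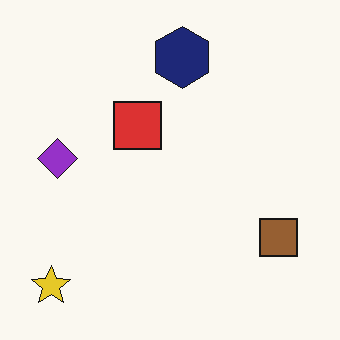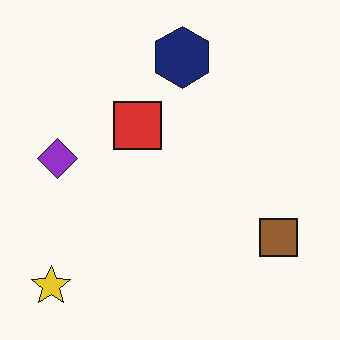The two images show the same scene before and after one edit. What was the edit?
JPEG-compressed with visible artifacts.

Blocky 8×8 compression artifacts appear around shape edges and the flat background shows ringing — characteristic JPEG degradation.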